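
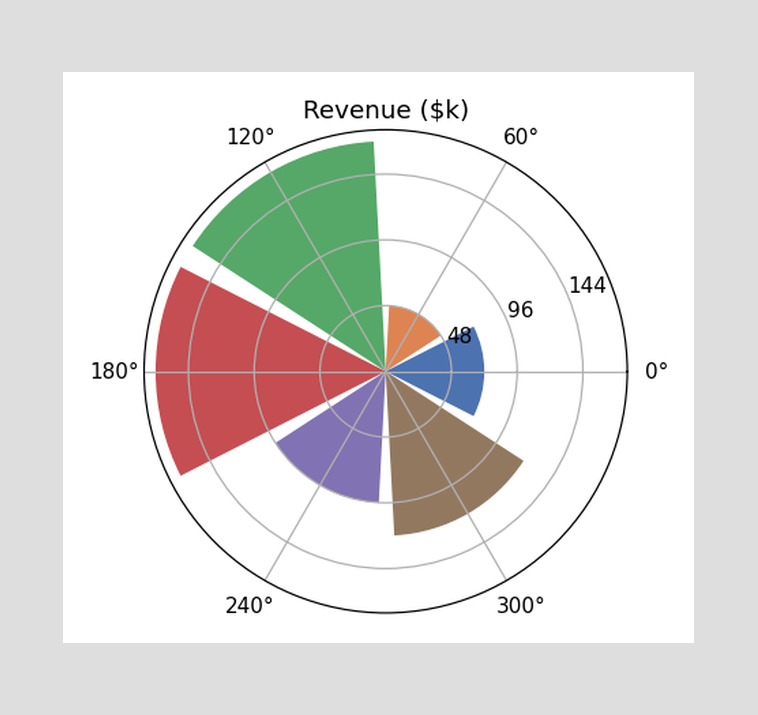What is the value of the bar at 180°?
$168k

The bar at 180° reaches $168k on the radial axis.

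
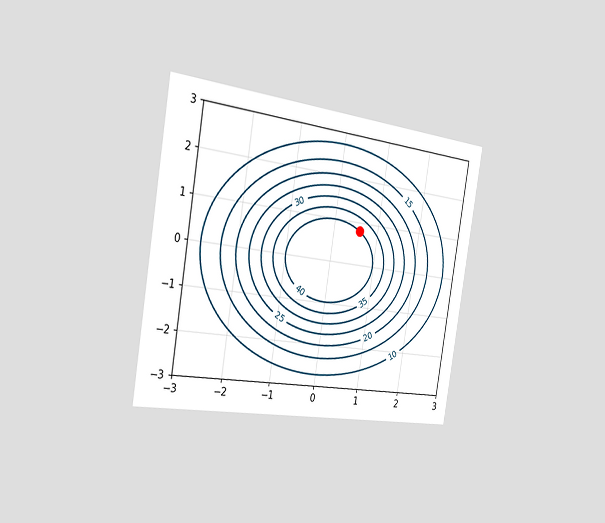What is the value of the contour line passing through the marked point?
The chart is tilted about 9° clockwise and viewed slightly from the left. The marked point sits on the contour labelled 40.

40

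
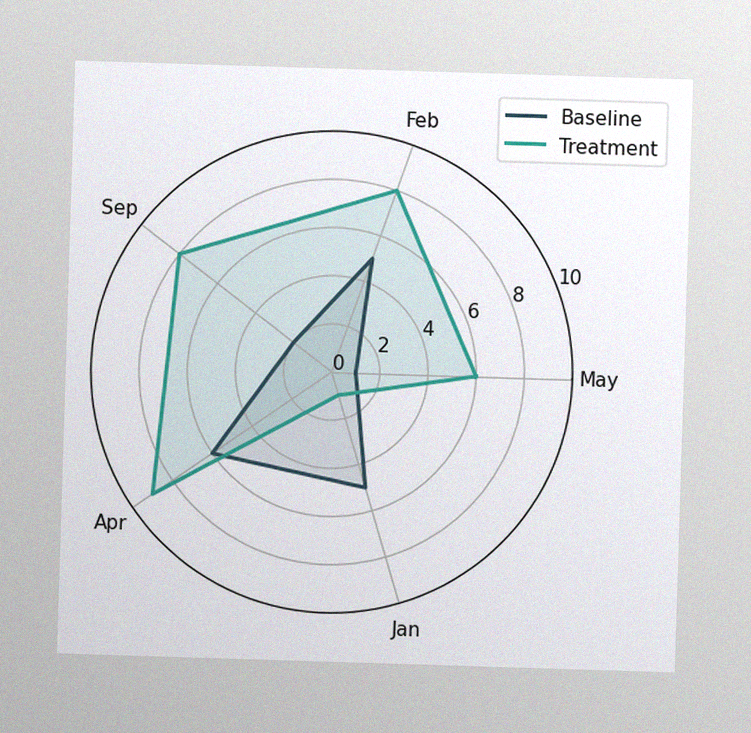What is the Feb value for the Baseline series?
5

The image has some photo noise and uneven lighting. On the Feb axis, Baseline reaches 5.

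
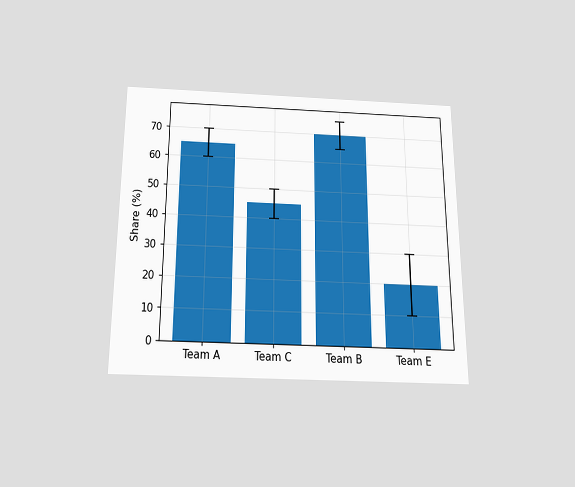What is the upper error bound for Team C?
The chart is viewed slightly from below. The Team C bar's upper whisker reaches 50%.

50%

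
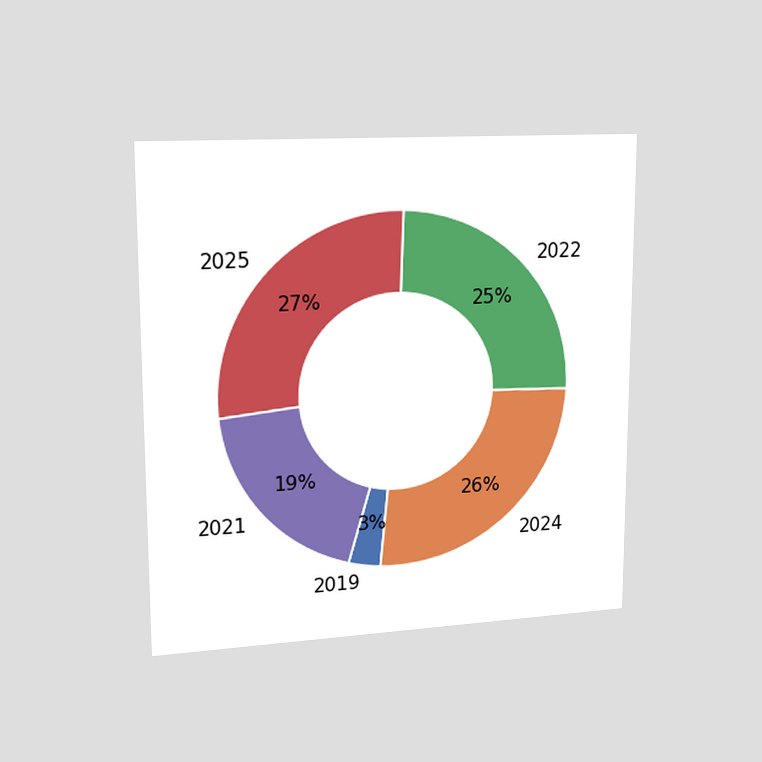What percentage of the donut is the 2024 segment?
26%

The chart is viewed slightly from the left. The 2024 segment takes up 26% of the ring.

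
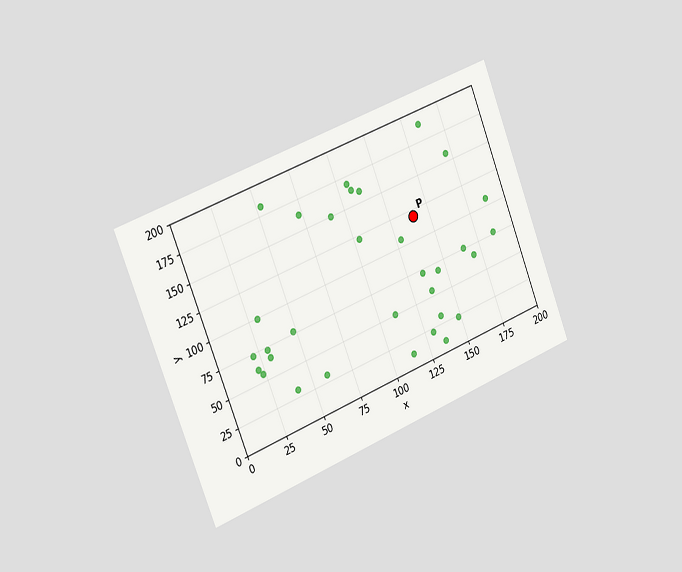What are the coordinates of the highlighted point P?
(140, 120)

The chart is tilted about 21° counter-clockwise and viewed slightly from the left. Following the gridlines from P to each axis, P sits at (140, 120).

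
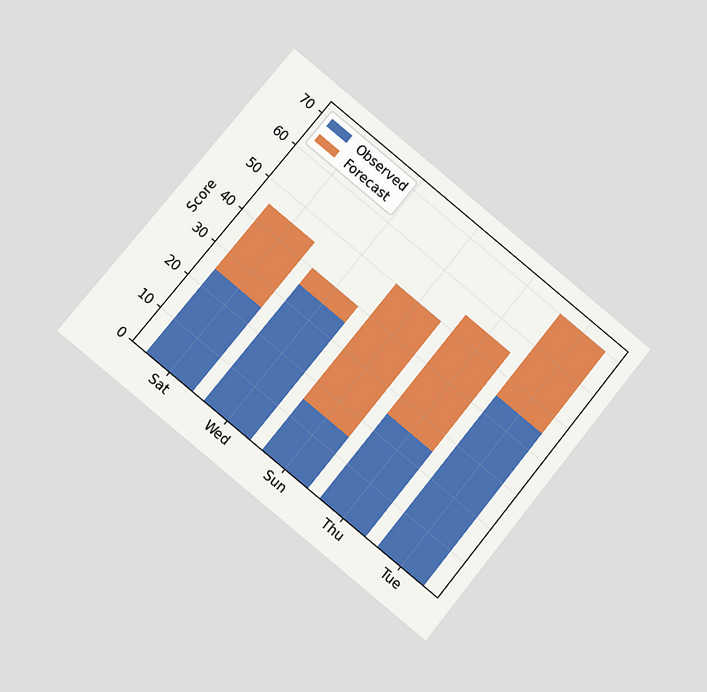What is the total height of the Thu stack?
55

The chart is tilted about 39° clockwise and viewed at a slight angle. The Thu stack's top reaches 55 on the y-axis.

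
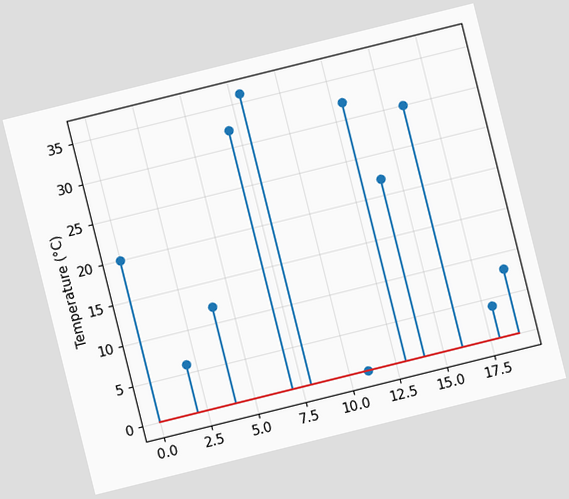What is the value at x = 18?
The chart is tilted about 14° counter-clockwise. The stem at x=18 reaches 4°C.

4°C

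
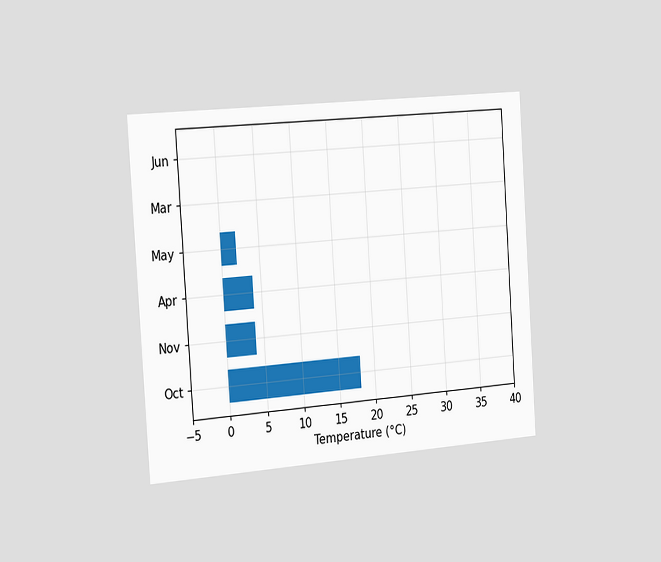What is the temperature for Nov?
The chart is tilted about 4° counter-clockwise and viewed slightly from the left. Reading along the chart's x-axis, the Nov bar reaches 4°C.

4°C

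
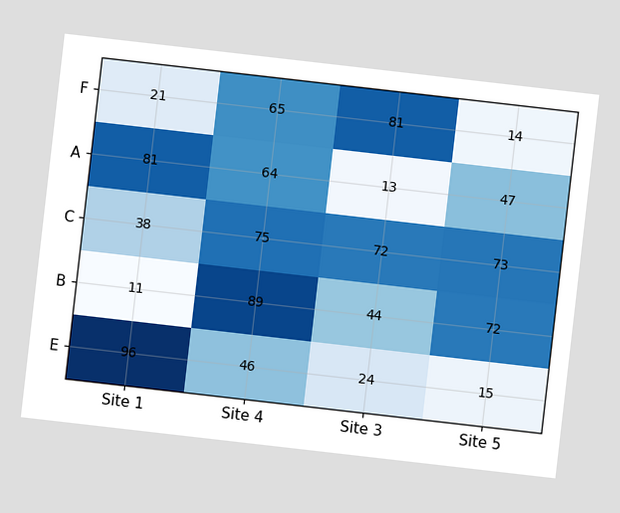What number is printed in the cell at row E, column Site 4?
46

The chart is tilted about 7° clockwise. The (E, Site 4) cell reads 46.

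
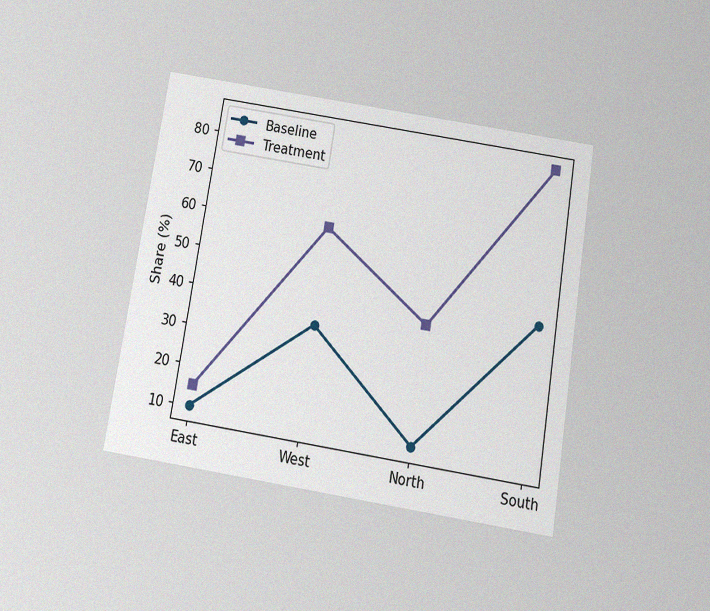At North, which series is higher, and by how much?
The chart is tilted about 9° clockwise and viewed slightly from below, with some photo noise. At North, Treatment sits above the other line by 30%.

Treatment, by 30%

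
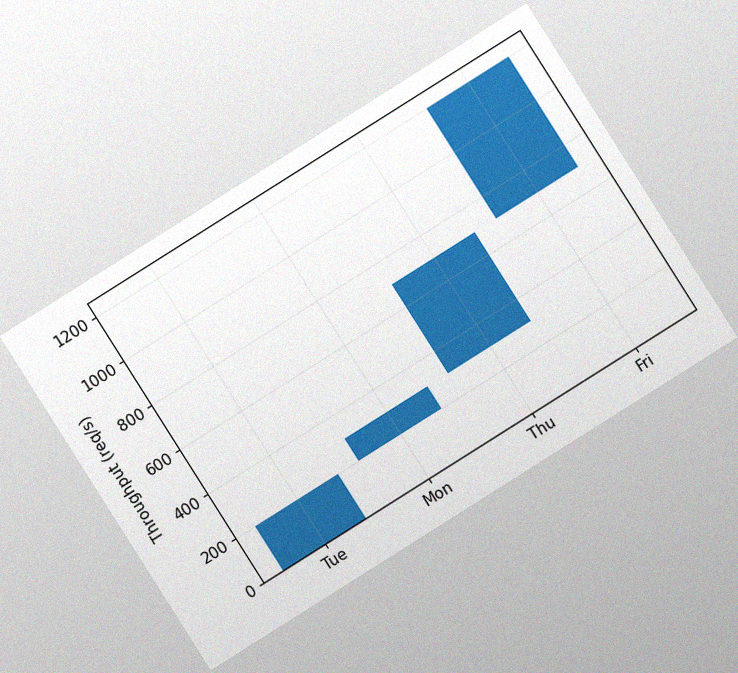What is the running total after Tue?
The chart is tilted about 32° counter-clockwise, with some photo noise. After Tue the running total reaches 200req/s.

200req/s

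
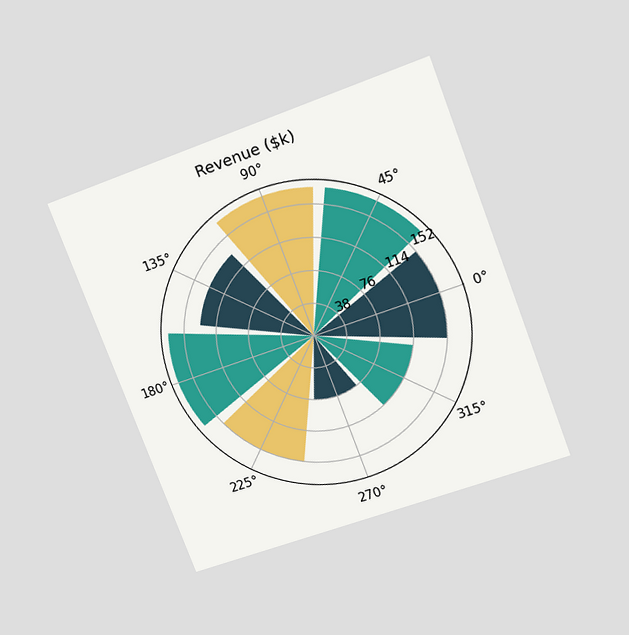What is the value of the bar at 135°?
The chart is tilted about 21° counter-clockwise and viewed slightly from above. The bar at 135° reaches $133k on the radial axis.

$133k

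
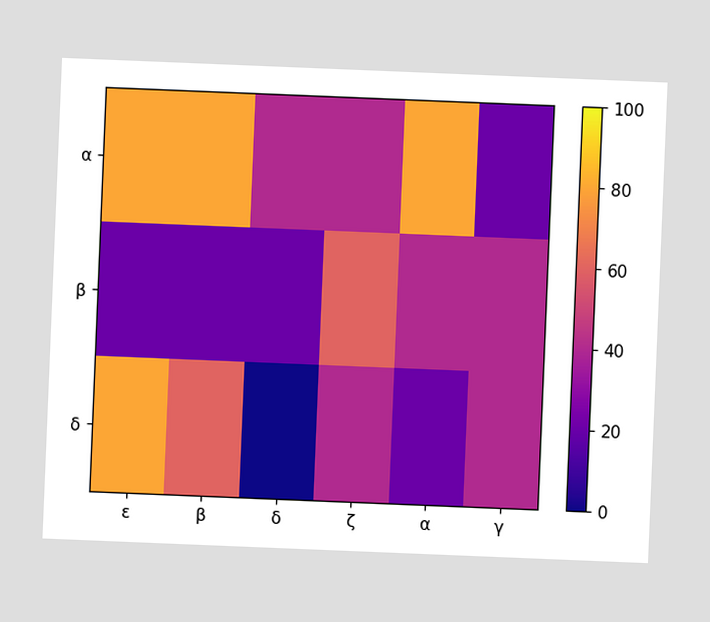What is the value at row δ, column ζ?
The chart is tilted about 2° clockwise. Matching cell (δ, ζ) against the colorbar gives 40.

40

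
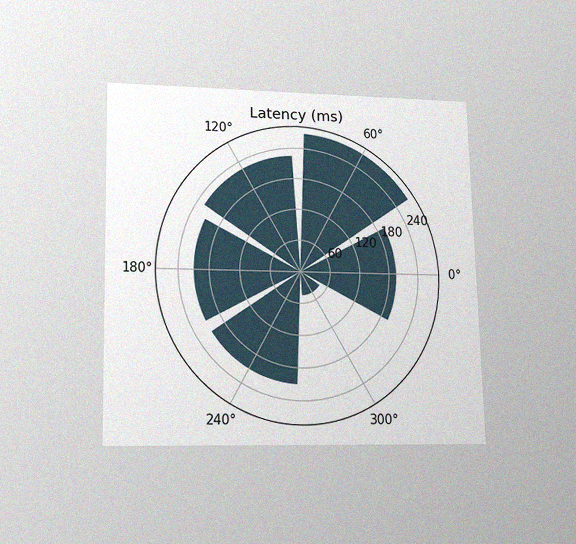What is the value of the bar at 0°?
195ms

The chart is viewed slightly from below, with some photo noise. The bar at 0° reaches 195ms on the radial axis.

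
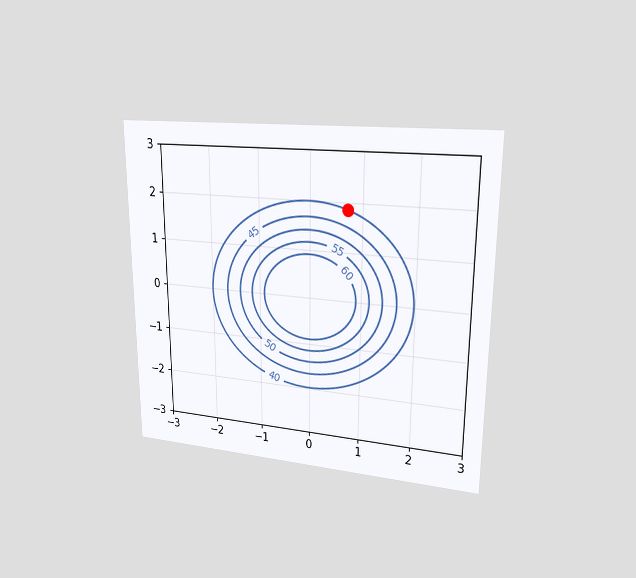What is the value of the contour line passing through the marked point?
40

The chart is viewed at a slight angle. The marked point sits on the contour labelled 40.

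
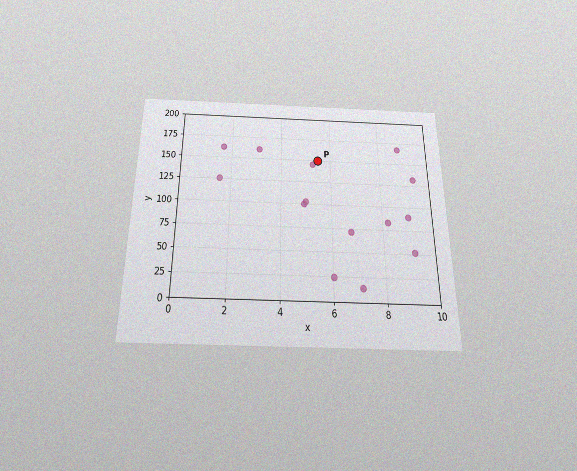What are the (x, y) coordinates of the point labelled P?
(5.5, 150)

The chart is viewed slightly from below, with some photo noise. Following the gridlines from P to each axis, P sits at (5.5, 150).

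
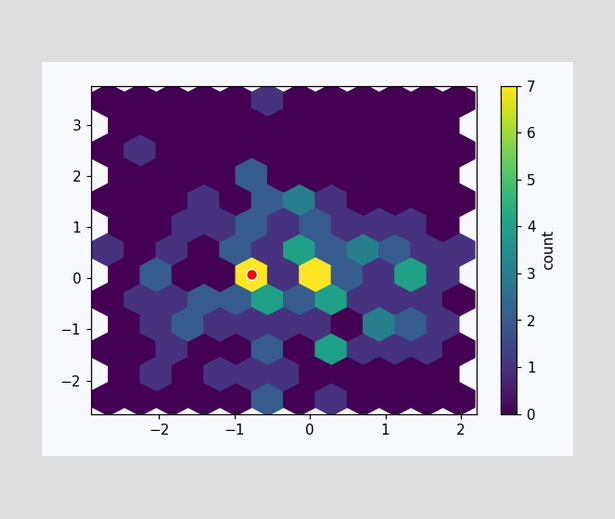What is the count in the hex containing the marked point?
The marked hex reads 7 on the colorbar.

7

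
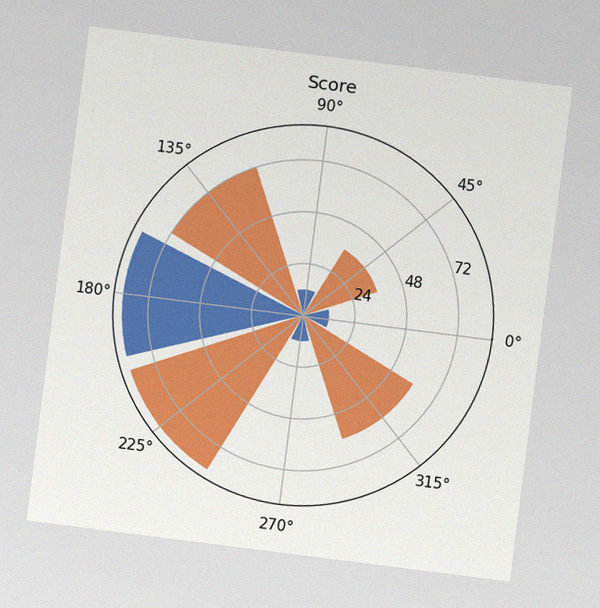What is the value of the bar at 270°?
12

The chart is tilted about 7° clockwise, with some photo noise. The bar at 270° reaches 12 on the radial axis.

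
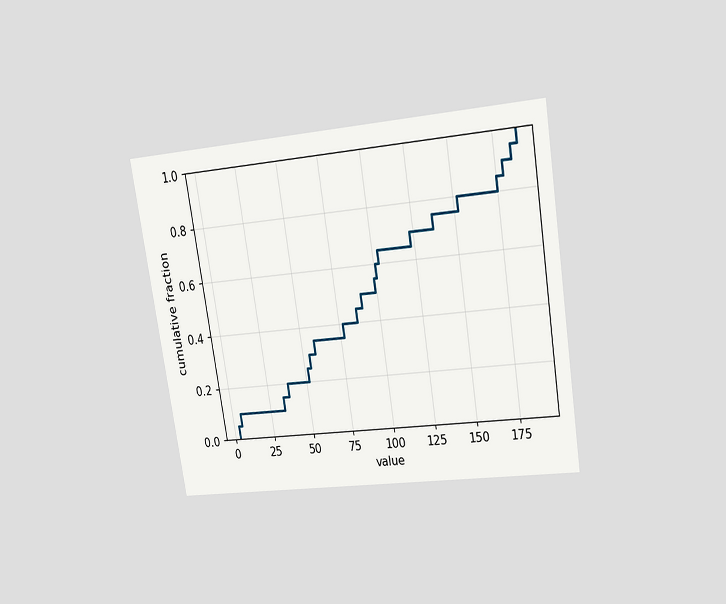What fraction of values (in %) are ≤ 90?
50%

The chart is tilted about 9° counter-clockwise and viewed at a slight angle. At x=90 the ECDF step is at 50%.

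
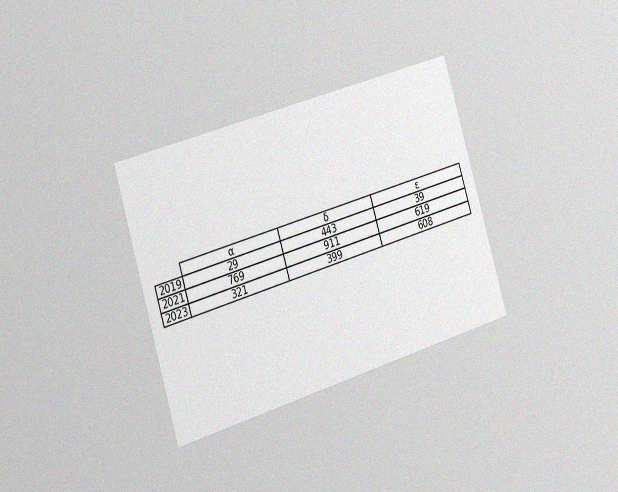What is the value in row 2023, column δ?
399

The chart is tilted about 17° counter-clockwise and viewed slightly from the left, with some photo noise. The (2023, δ) cell reads 399.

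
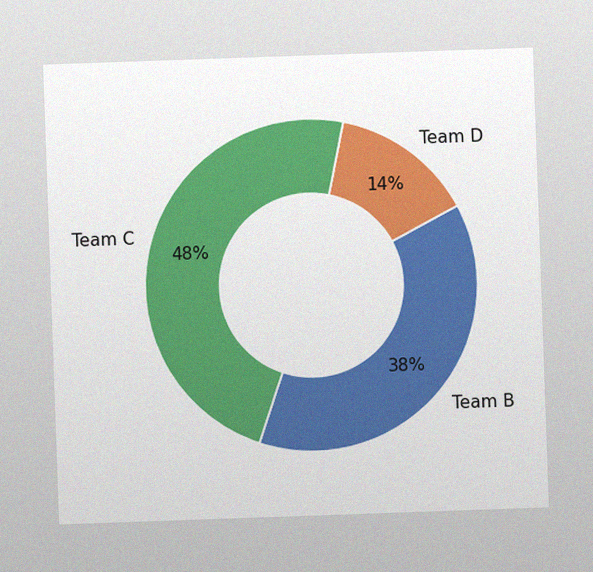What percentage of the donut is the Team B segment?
The chart is tilted about 2° counter-clockwise, with some photo noise. The Team B segment takes up 38% of the ring.

38%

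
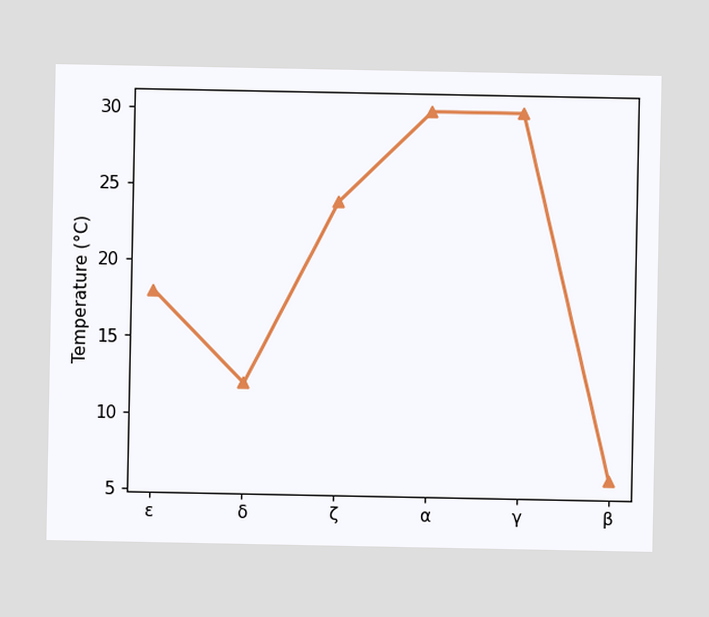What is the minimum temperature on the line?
6°C

The lowest point is at β, and reading across to the y-axis gives 6°C.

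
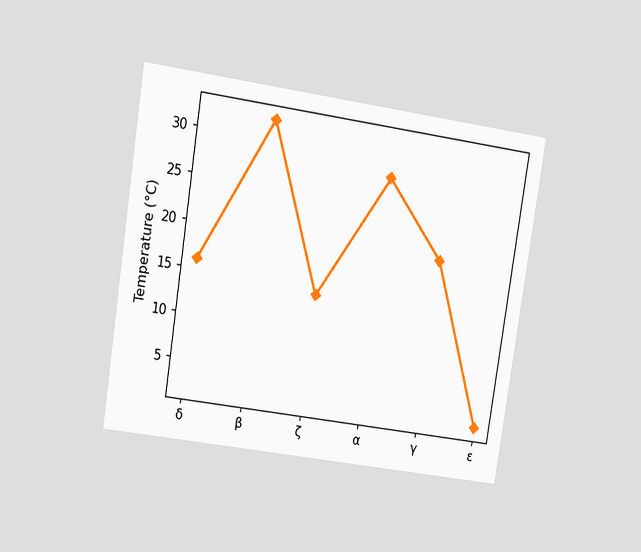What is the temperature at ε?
The chart is tilted about 9° clockwise and viewed at a slight angle. At ε, the line is at 2°C.

2°C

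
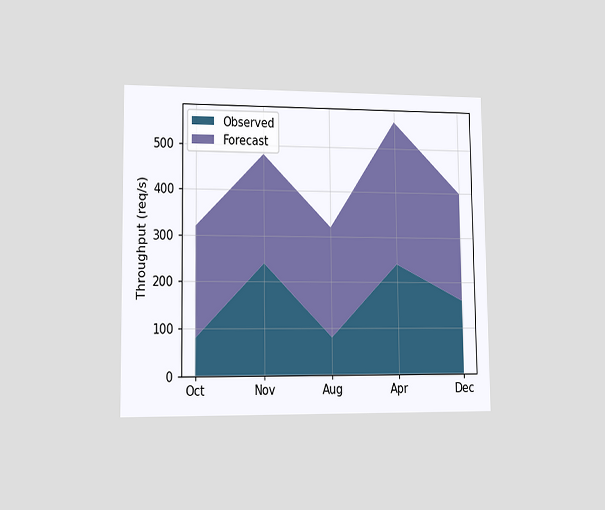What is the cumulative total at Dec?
The chart is viewed slightly from the left. The stacked total at Dec reaches 400req/s.

400req/s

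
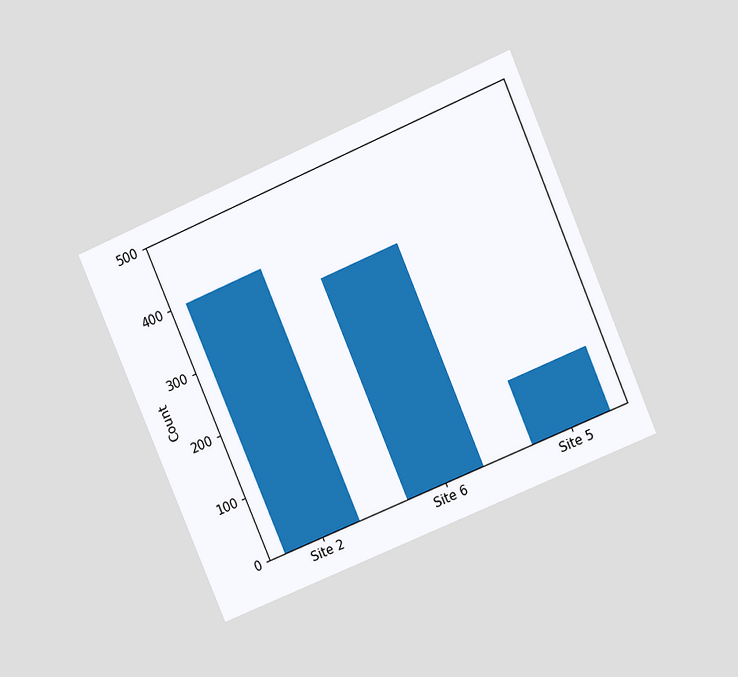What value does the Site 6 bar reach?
350

The chart is tilted about 23° counter-clockwise and viewed at a slight angle. Reading along the chart's y-axis, the Site 6 bar reaches 350.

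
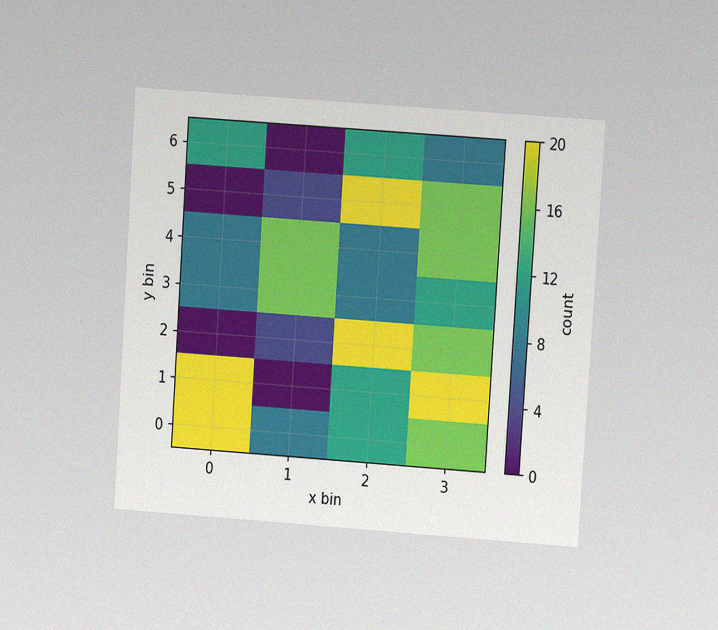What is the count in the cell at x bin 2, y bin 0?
12

The chart is tilted about 4° clockwise and viewed at a slight angle, with some photo noise. Matching the cell (2, 0) against the colorbar gives 12.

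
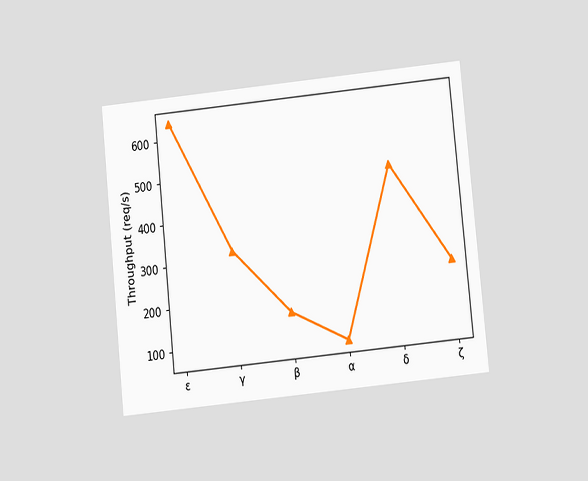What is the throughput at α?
80req/s

The chart is tilted about 6° counter-clockwise and viewed at a slight angle. At α, the line is at 80req/s.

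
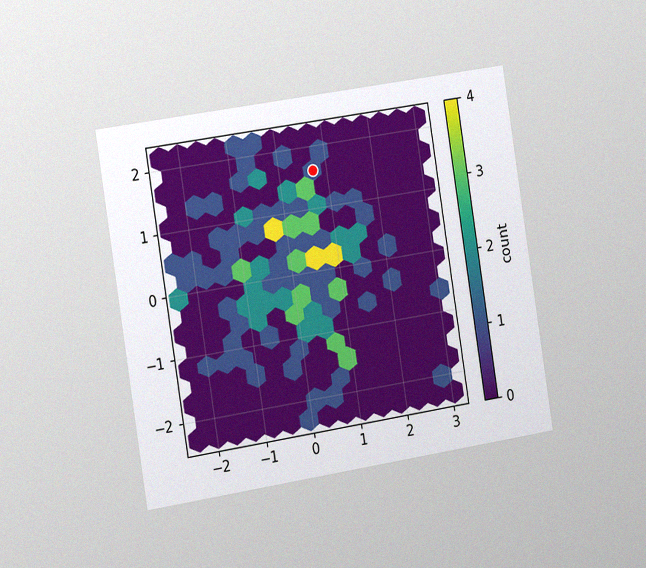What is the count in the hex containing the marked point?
The chart is tilted about 9° counter-clockwise and viewed slightly from the left, with some photo noise. The marked hex reads 1 on the colorbar.

1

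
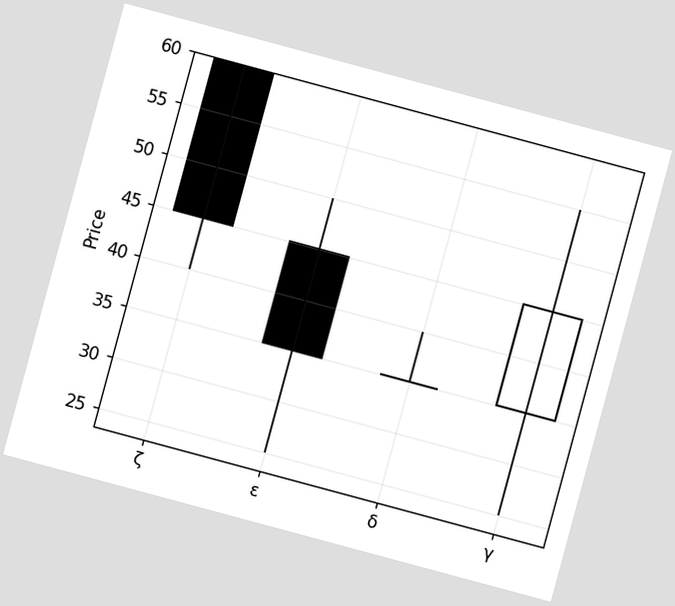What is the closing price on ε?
35

The chart is tilted about 15° clockwise. The ε candle closes at 35.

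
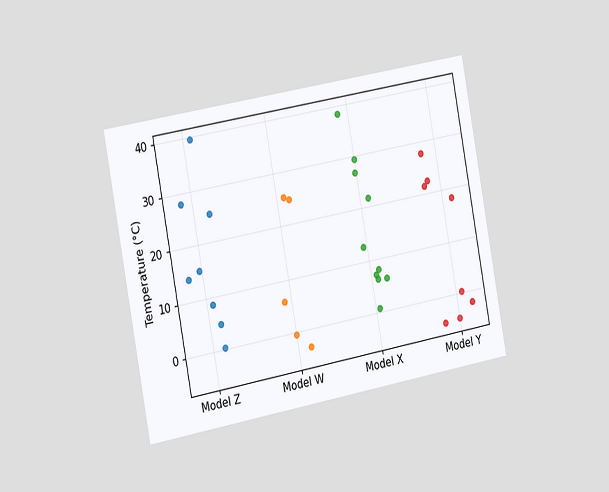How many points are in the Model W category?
The chart is tilted about 11° counter-clockwise and viewed slightly from the left. Counting the markers in the Model W column gives 5.

5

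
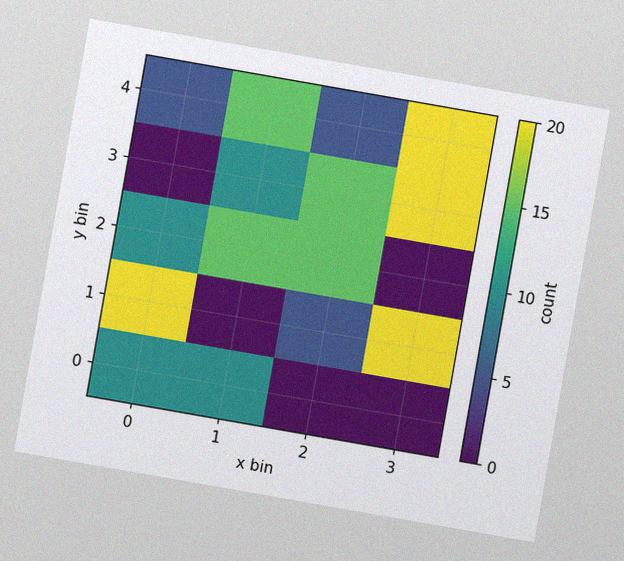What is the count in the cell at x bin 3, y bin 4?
The chart is tilted about 10° clockwise, with some photo noise. Matching the cell (3, 4) against the colorbar gives 20.

20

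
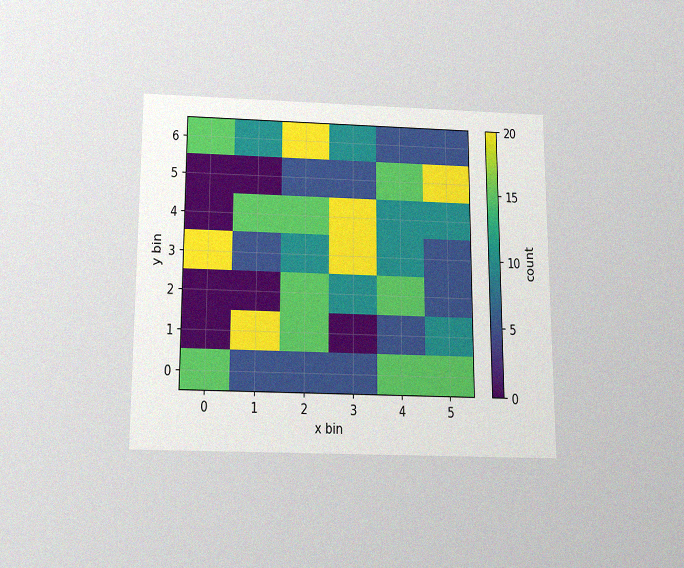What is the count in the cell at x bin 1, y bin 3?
The chart is viewed slightly from below, with some photo noise. Matching the cell (1, 3) against the colorbar gives 5.

5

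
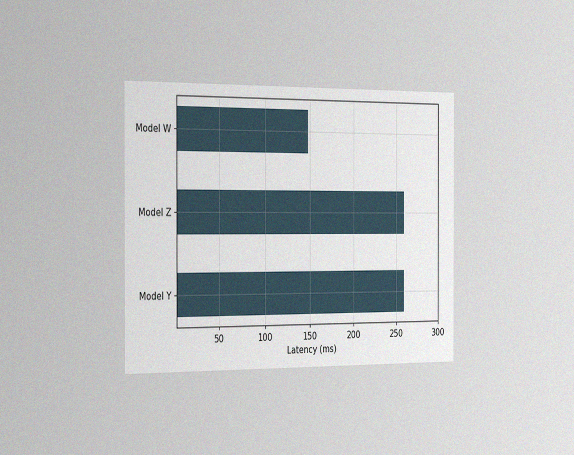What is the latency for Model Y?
The chart is viewed slightly from the left, with some photo noise. Reading along the chart's x-axis, the Model Y bar reaches 259ms.

259ms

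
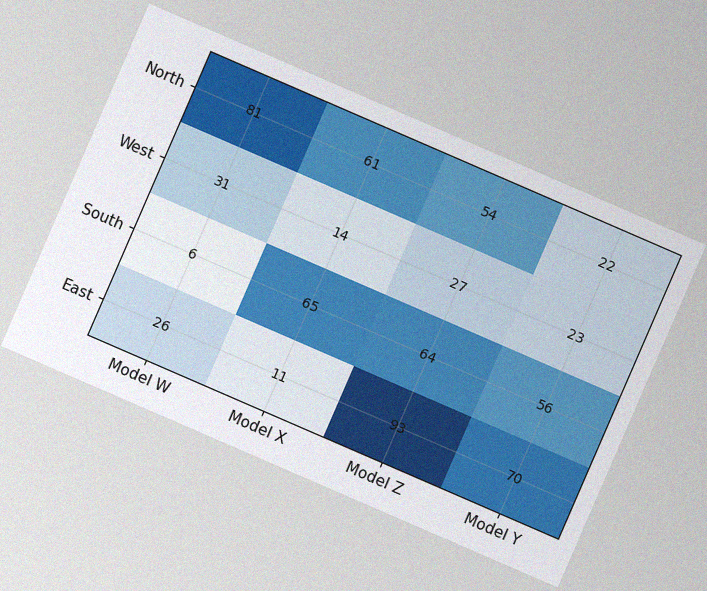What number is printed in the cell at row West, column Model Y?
The chart is tilted about 23° clockwise, with some photo noise. The (West, Model Y) cell reads 23.

23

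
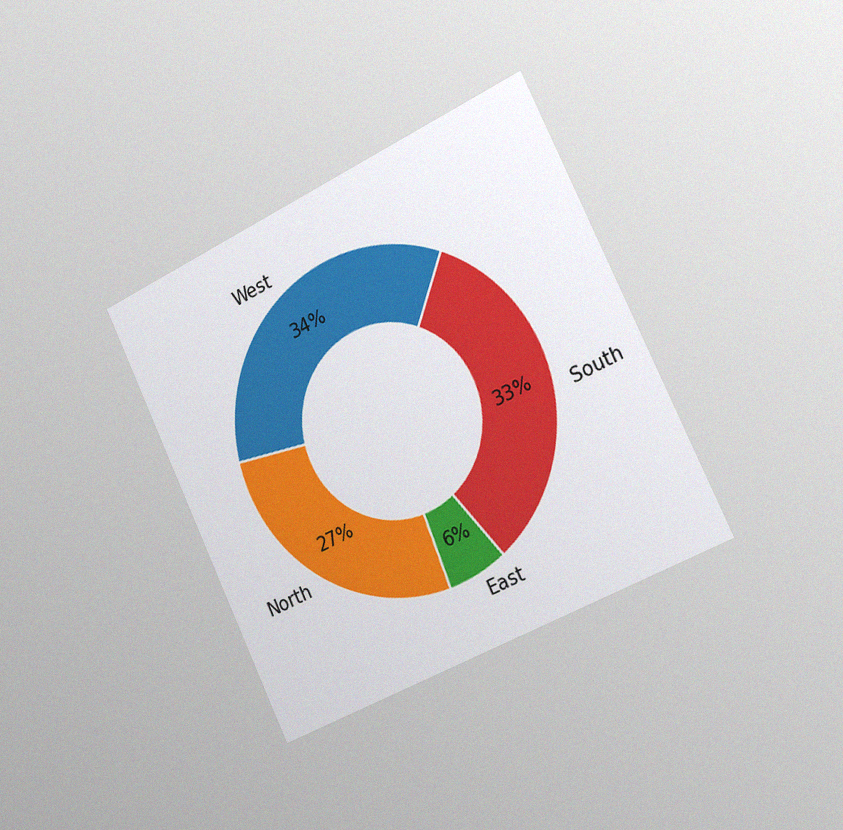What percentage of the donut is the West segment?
34%

The chart is tilted about 26° counter-clockwise and viewed slightly from the right, with some photo noise. The West segment takes up 34% of the ring.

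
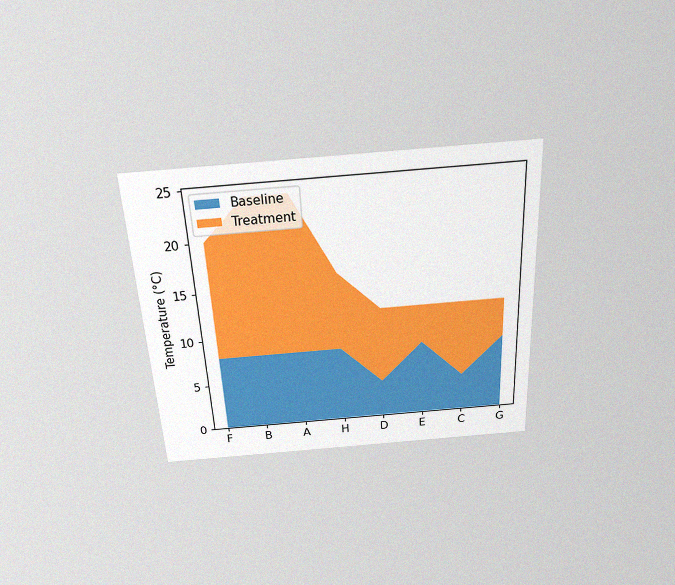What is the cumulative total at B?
The chart is tilted about 3° counter-clockwise and viewed slightly from above, with some photo noise. The stacked total at B reaches 24°C.

24°C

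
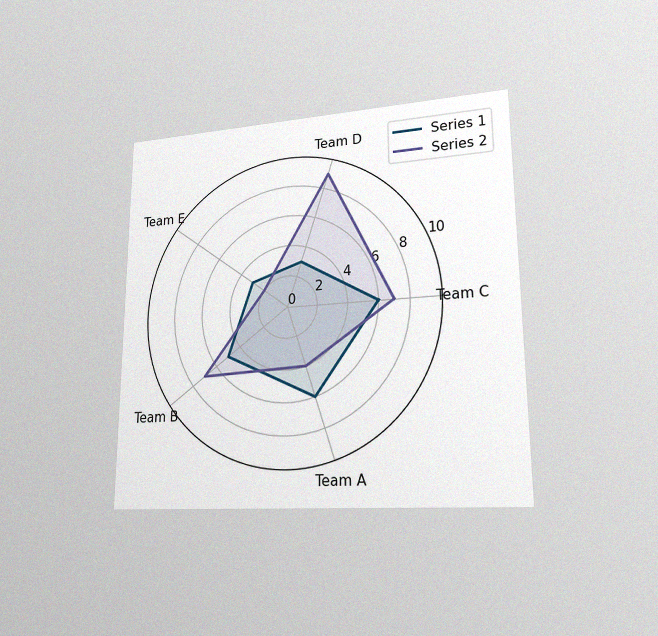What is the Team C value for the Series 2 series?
The chart is viewed at a slight angle, with some photo noise. On the Team C axis, Series 2 reaches 7.

7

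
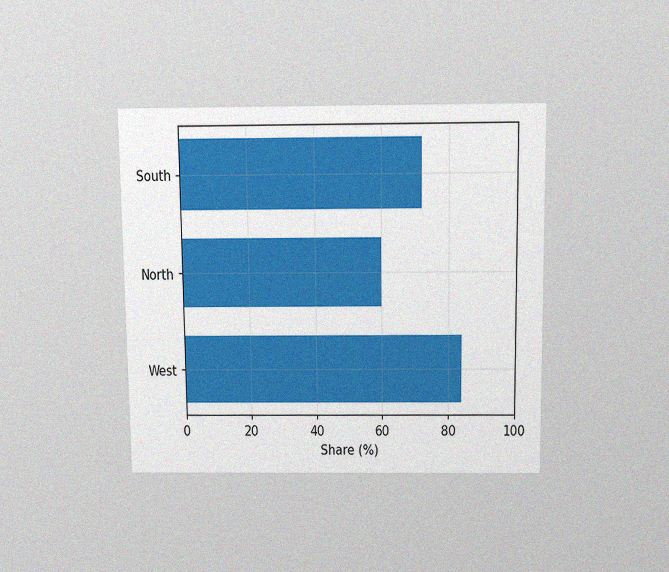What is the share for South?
72%

The chart is viewed slightly from above, with some photo noise. Reading along the chart's x-axis, the South bar reaches 72%.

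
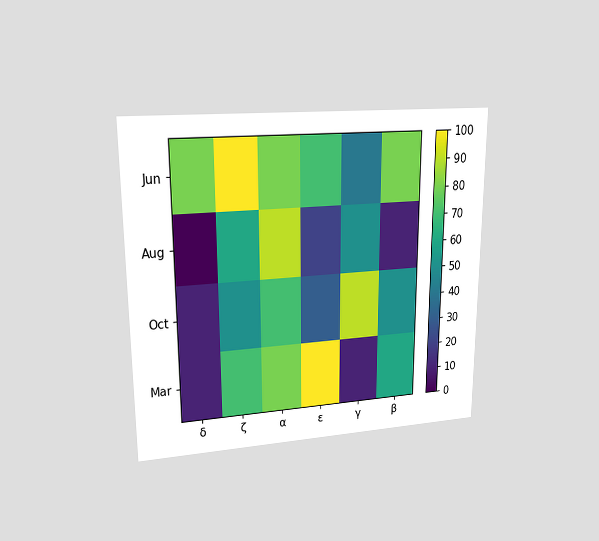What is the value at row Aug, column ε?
The chart is viewed at a slight angle. Matching cell (Aug, ε) against the colorbar gives 20.

20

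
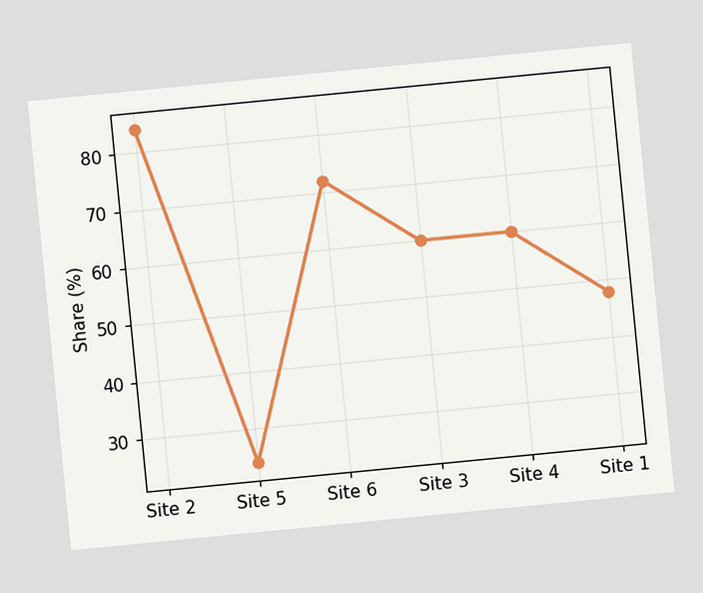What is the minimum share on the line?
24%

The chart is tilted about 6° counter-clockwise. The lowest point is at Site 5, and reading across to the y-axis gives 24%.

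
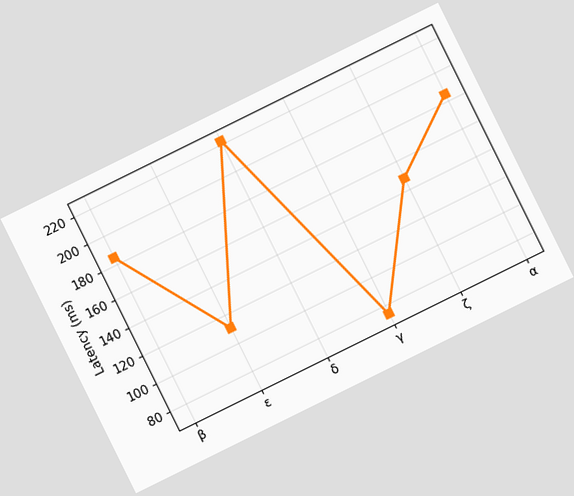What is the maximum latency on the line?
222ms

The chart is tilted about 26° counter-clockwise. The highest point is at δ, and reading across to the y-axis gives 222ms.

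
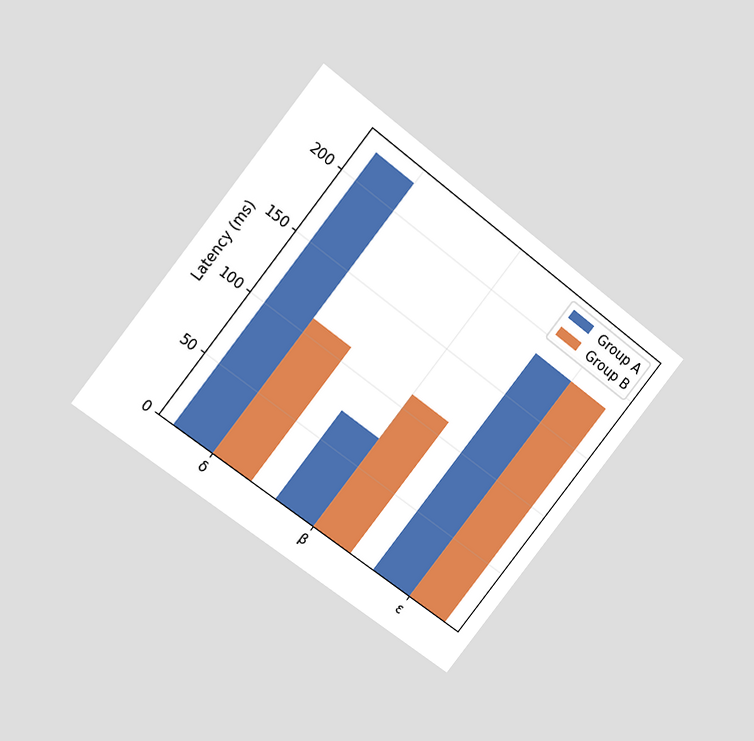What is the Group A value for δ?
222ms

The chart is tilted about 38° clockwise and viewed at a slight angle. The Group A bar at δ reaches 222ms on the y-axis.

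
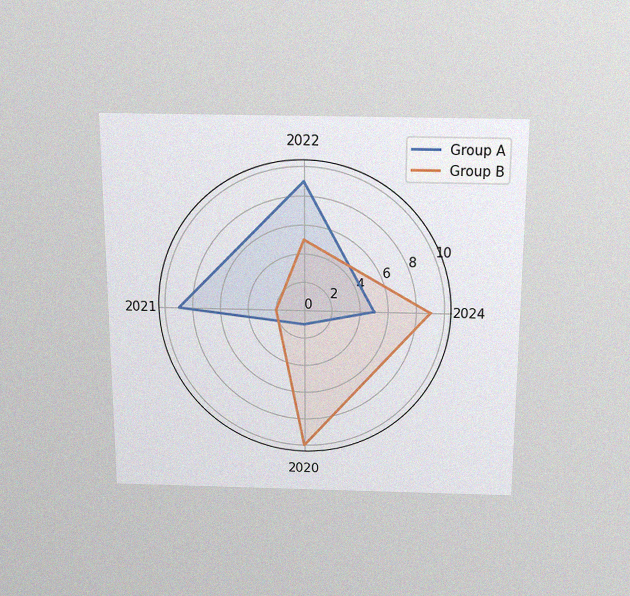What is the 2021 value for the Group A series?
9

The chart is viewed slightly from above, with some photo noise. On the 2021 axis, Group A reaches 9.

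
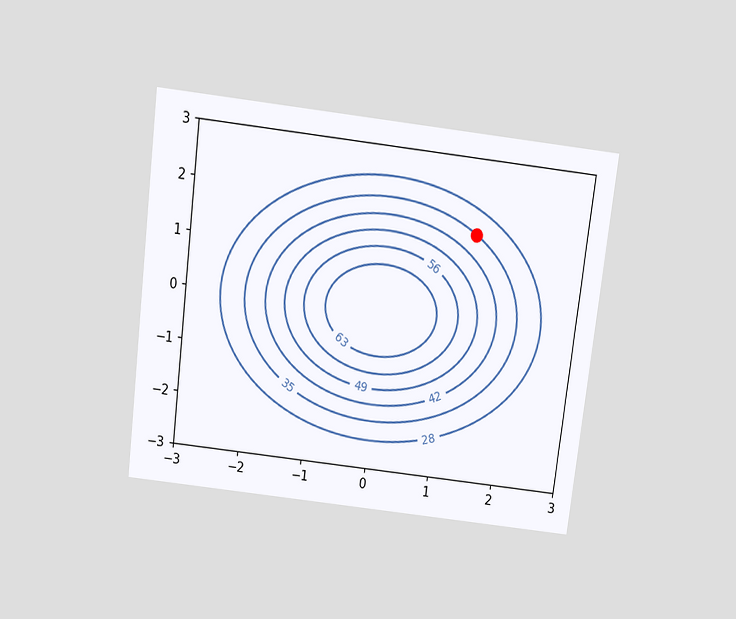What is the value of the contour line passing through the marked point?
35

The chart is tilted about 7° clockwise and viewed slightly from above. The marked point sits on the contour labelled 35.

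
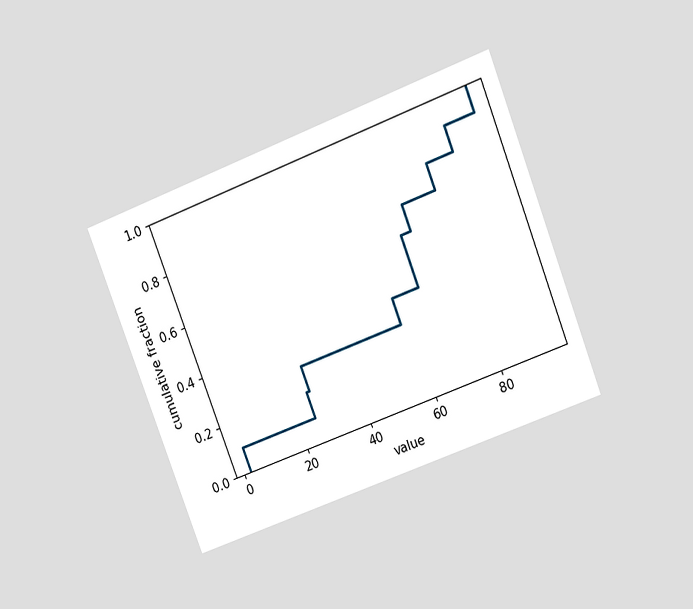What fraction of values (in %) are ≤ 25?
The chart is tilted about 21° counter-clockwise and viewed at a slight angle. At x=25 the ECDF step is at 20%.

20%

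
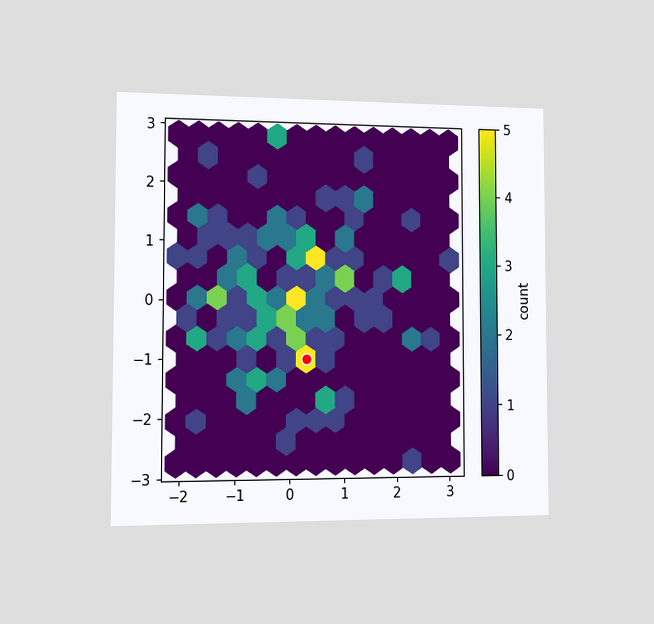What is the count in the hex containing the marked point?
5

The chart is viewed slightly from the left. The marked hex reads 5 on the colorbar.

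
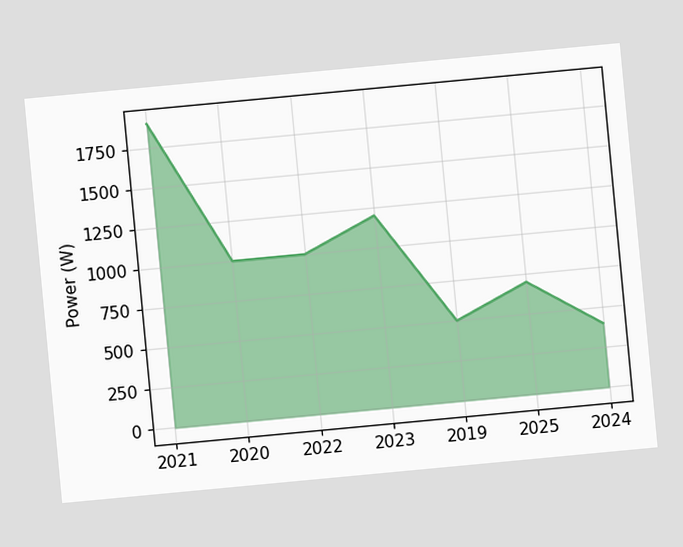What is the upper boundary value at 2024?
400W

The chart is tilted about 5° counter-clockwise. At 2024 the upper boundary is at 400W.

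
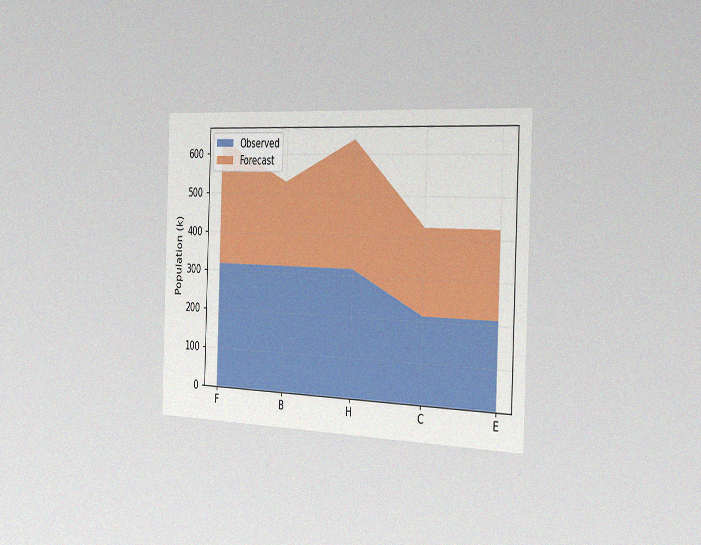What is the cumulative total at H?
The chart is tilted about 2° clockwise and viewed slightly from the right, with some photo noise. The stacked total at H reaches 636k.

636k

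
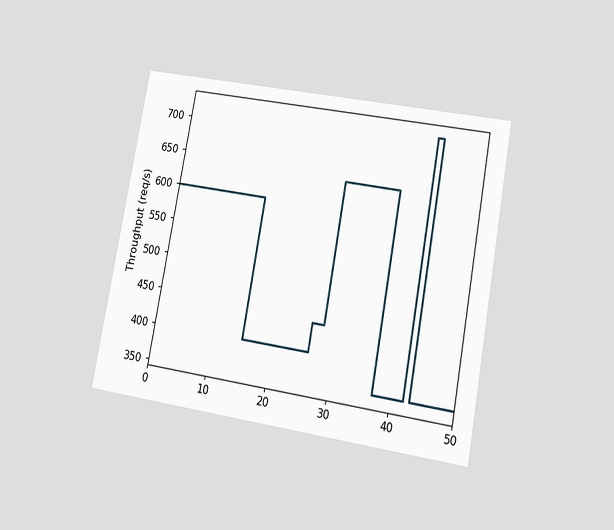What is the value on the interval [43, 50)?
The chart is tilted about 10° clockwise and viewed at a slight angle. On [43, 50) the step sits at 360req/s.

360req/s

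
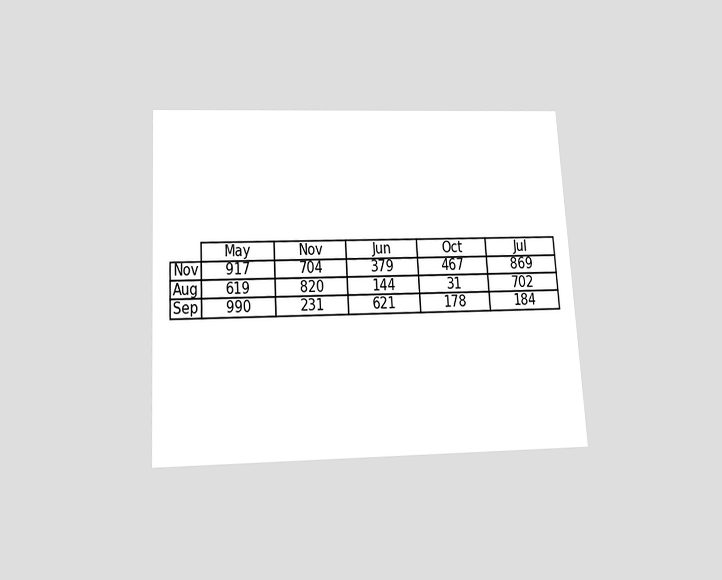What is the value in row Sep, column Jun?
The chart is tilted about 3° counter-clockwise and viewed slightly from below. The (Sep, Jun) cell reads 621.

621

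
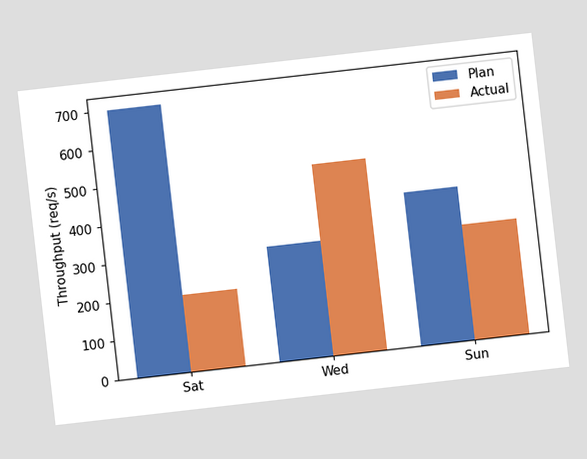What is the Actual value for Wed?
The chart is tilted about 6° counter-clockwise. The Actual bar at Wed reaches 500req/s on the y-axis.

500req/s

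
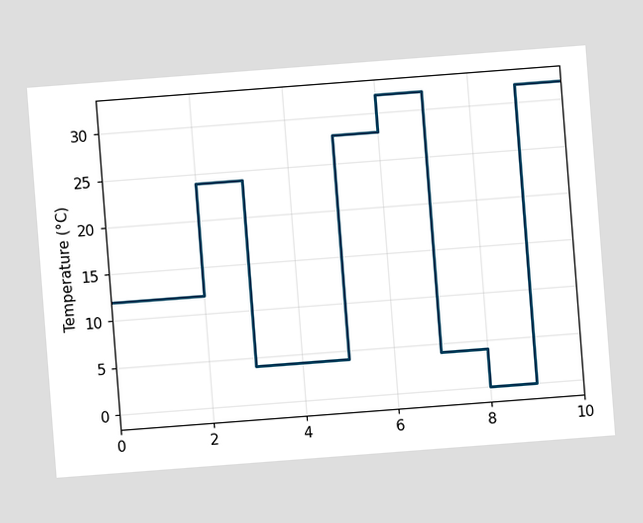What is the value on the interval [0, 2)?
The chart is tilted about 4° counter-clockwise. On [0, 2) the step sits at 12°C.

12°C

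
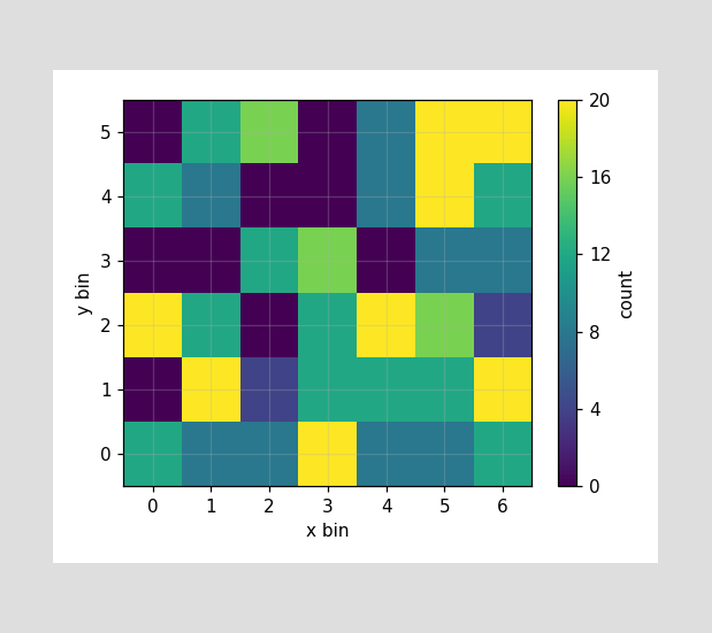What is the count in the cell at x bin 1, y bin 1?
20

Matching the cell (1, 1) against the colorbar gives 20.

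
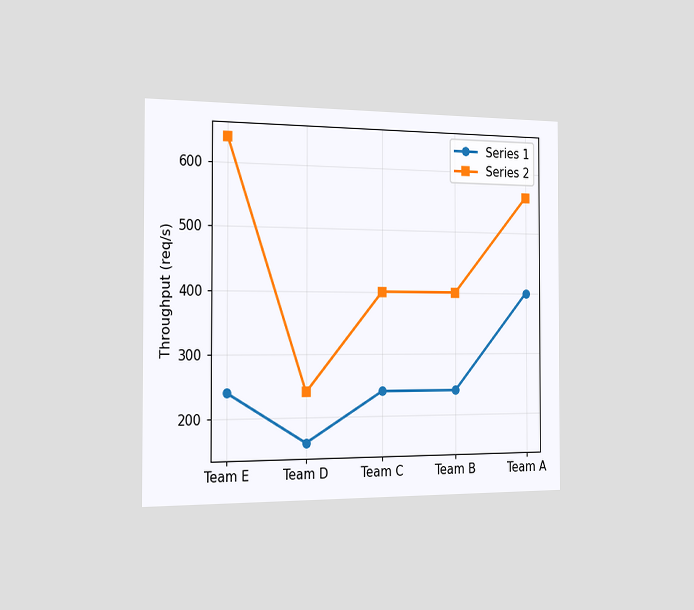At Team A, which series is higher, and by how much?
Series 2, by 160req/s

The chart is viewed slightly from the left. At Team A, Series 2 sits above the other line by 160req/s.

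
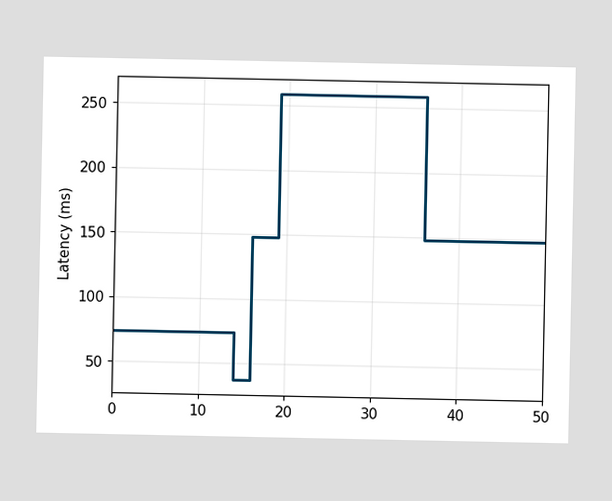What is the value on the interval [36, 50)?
On [36, 50) the step sits at 148ms.

148ms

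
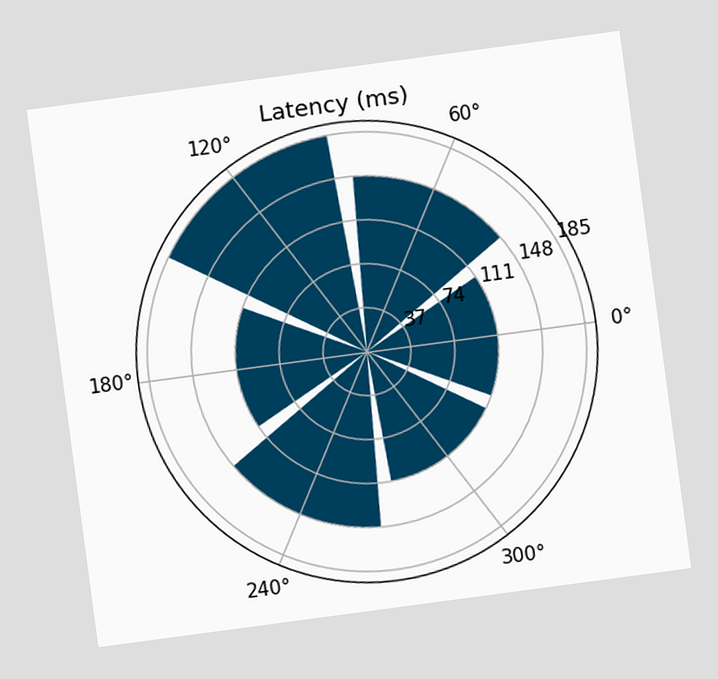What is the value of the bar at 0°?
The chart is tilted about 8° counter-clockwise. The bar at 0° reaches 111ms on the radial axis.

111ms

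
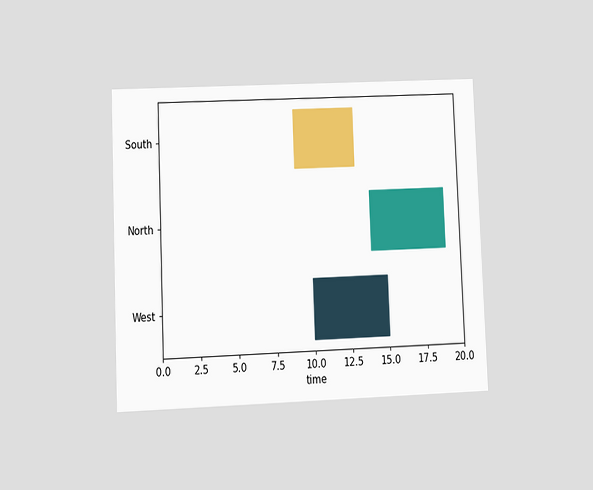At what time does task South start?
The chart is tilted about 2° counter-clockwise and viewed at a slight angle. The South bar begins at t=9.

9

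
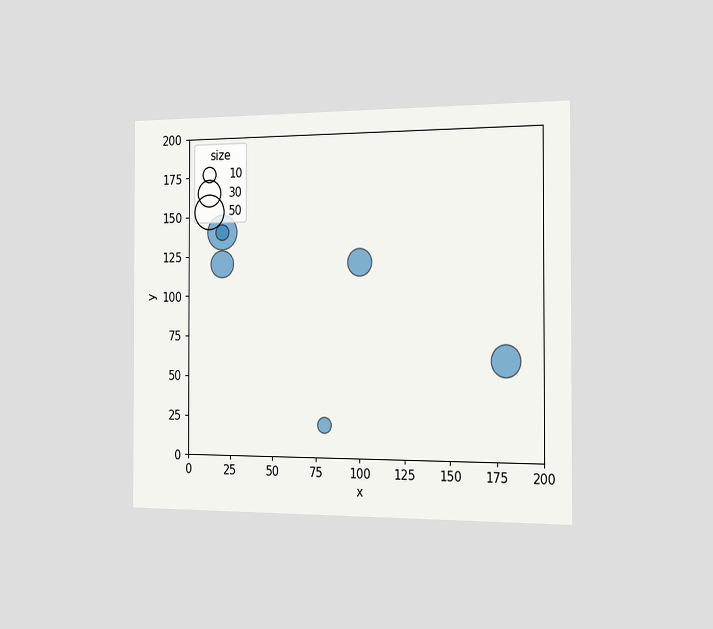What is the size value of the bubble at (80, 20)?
10

The chart is viewed slightly from the right. Matching the bubble at (80, 20) against the size legend gives 10.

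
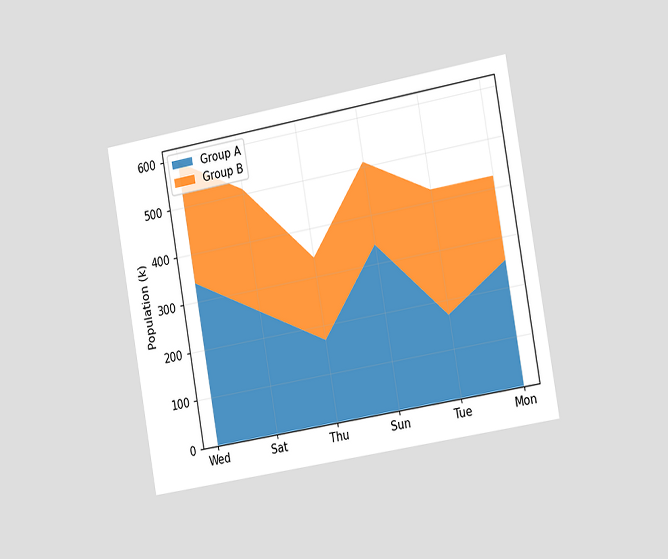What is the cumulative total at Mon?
The chart is tilted about 10° counter-clockwise and viewed slightly from the right. The stacked total at Mon reaches 425k.

425k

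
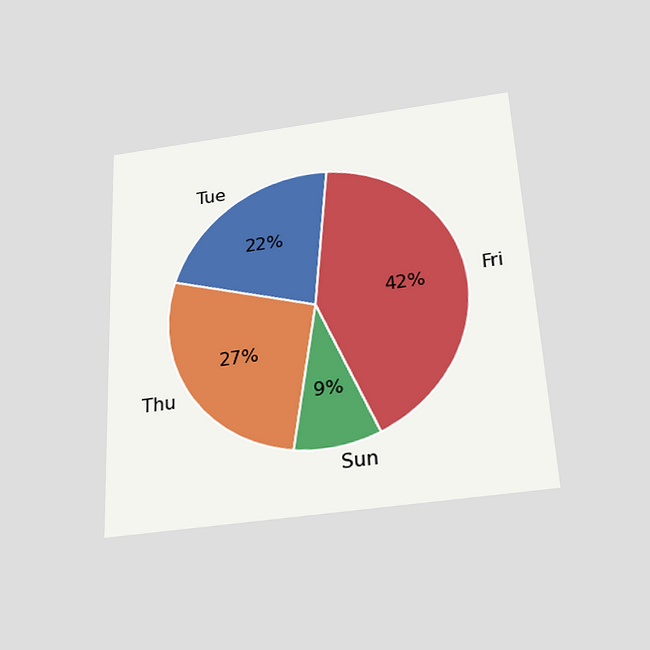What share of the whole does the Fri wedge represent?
42%

The chart is tilted about 3° counter-clockwise and viewed slightly from below. The Fri slice takes up 42% of the pie.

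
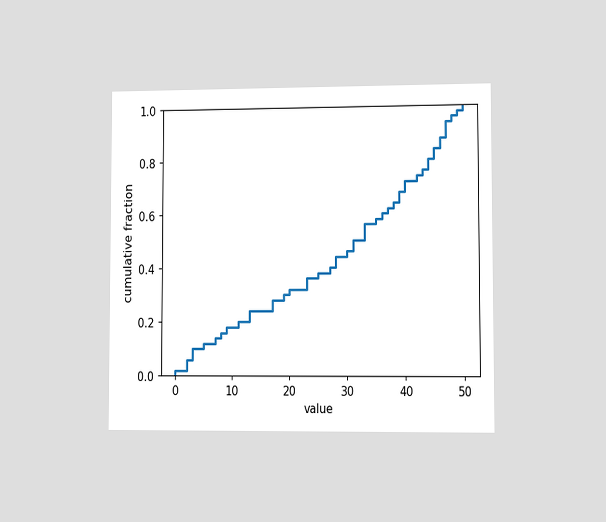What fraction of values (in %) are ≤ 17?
28%

The chart is viewed at a slight angle. At x=17 the ECDF step is at 28%.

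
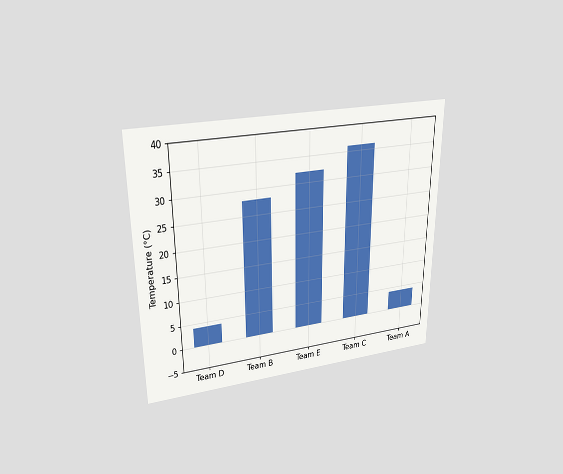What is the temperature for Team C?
The chart is viewed slightly from above. Reading along the chart's y-axis, the Team C bar reaches 36°C.

36°C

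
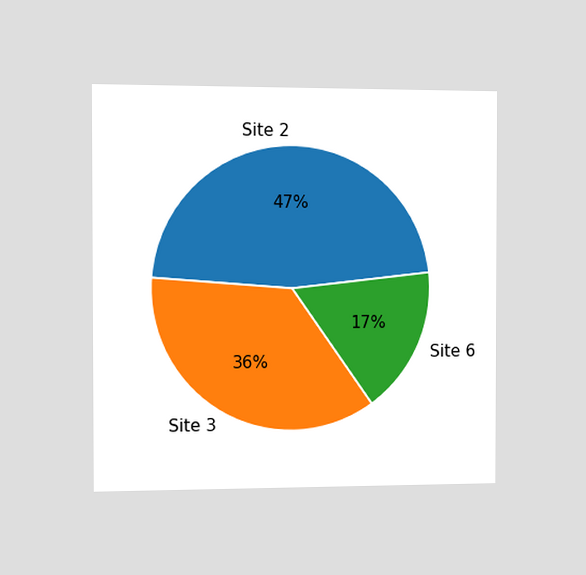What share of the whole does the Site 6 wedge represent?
17%

The chart is viewed slightly from the left. The Site 6 slice takes up 17% of the pie.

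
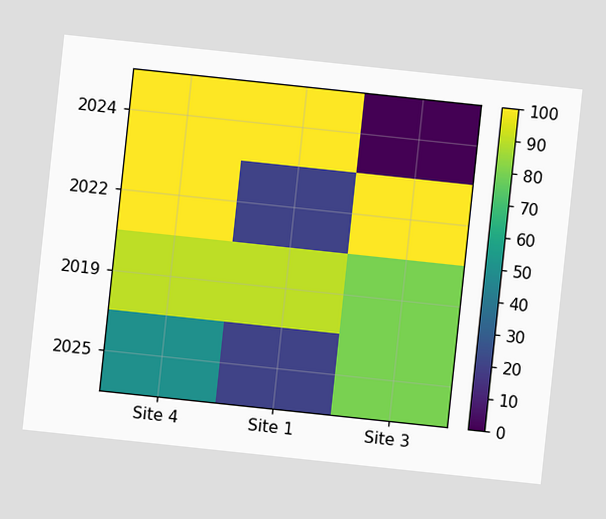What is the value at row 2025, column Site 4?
50

The chart is tilted about 6° clockwise. Matching cell (2025, Site 4) against the colorbar gives 50.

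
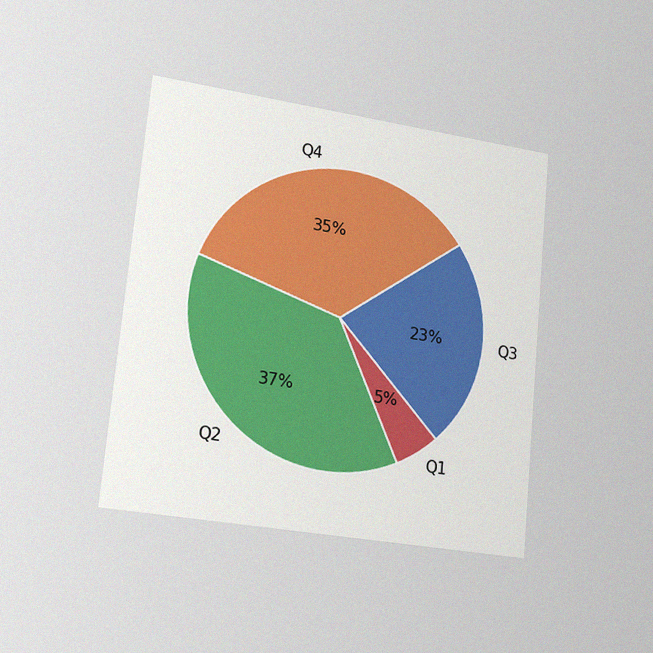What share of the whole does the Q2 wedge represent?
The chart is tilted about 5° clockwise and viewed slightly from the left, with some photo noise. The Q2 slice takes up 37% of the pie.

37%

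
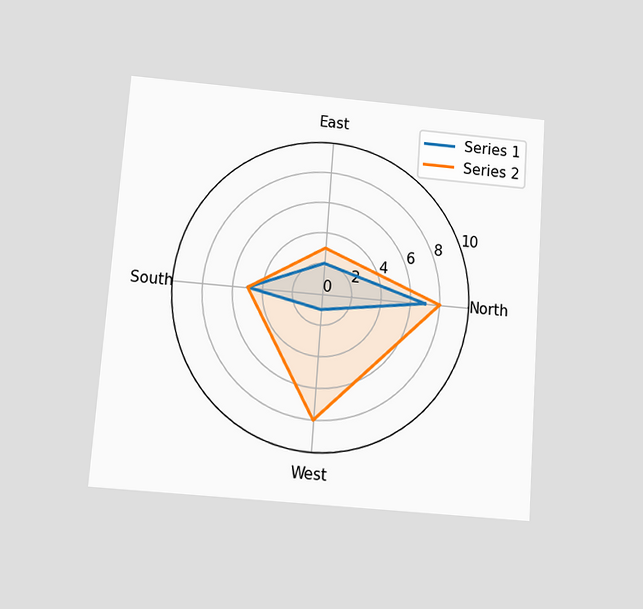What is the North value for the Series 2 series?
The chart is tilted about 4° clockwise and viewed slightly from below. On the North axis, Series 2 reaches 8.

8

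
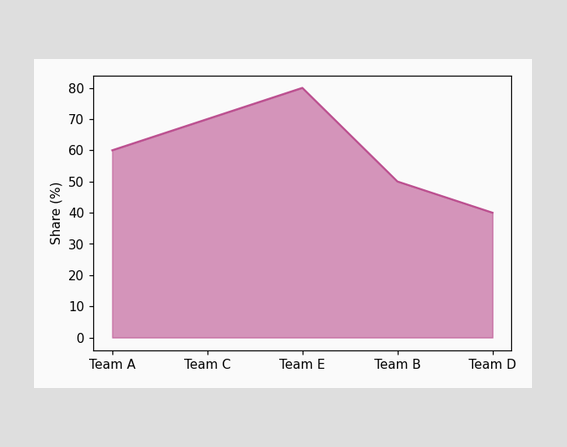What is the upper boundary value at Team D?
At Team D the upper boundary is at 40%.

40%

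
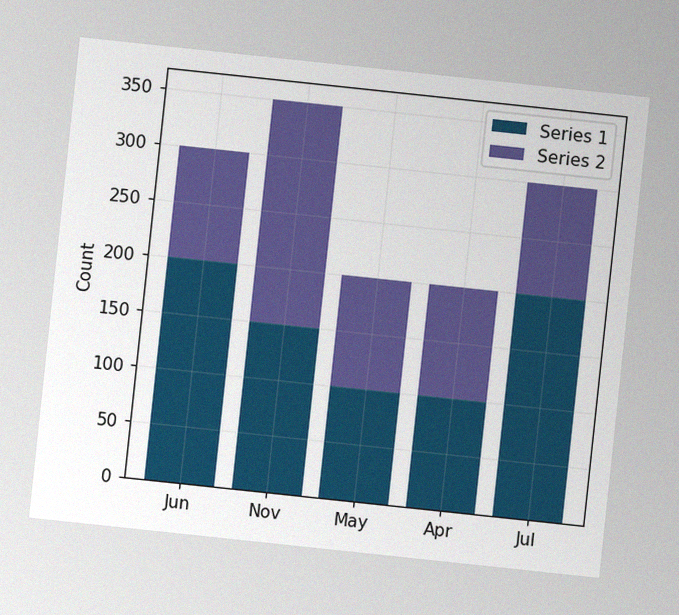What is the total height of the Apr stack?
200

The chart is tilted about 6° clockwise, with some photo noise. The Apr stack's top reaches 200 on the y-axis.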